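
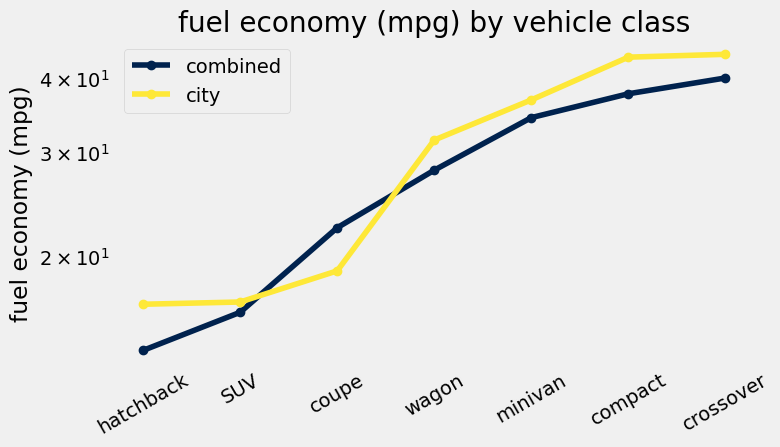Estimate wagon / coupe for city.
≈ 1.5×

wagon ≈ 30, coupe ≈ 20; 30/20 ≈ 1.5.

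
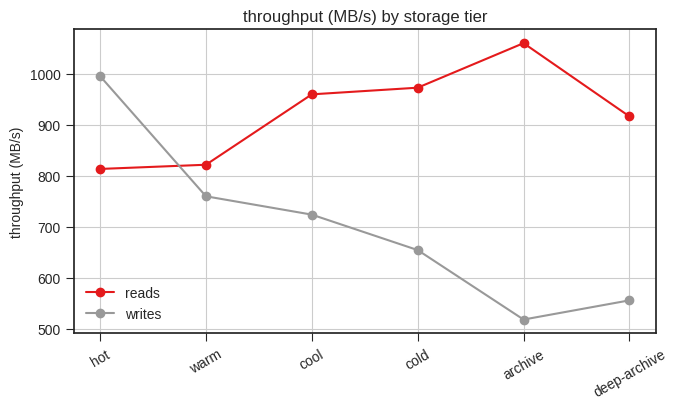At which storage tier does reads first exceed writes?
warm

hot: reads ≈ 800 vs writes ≈ 1000 (not yet); warm: reads ≈ 800 vs writes ≈ 750 (first crossover).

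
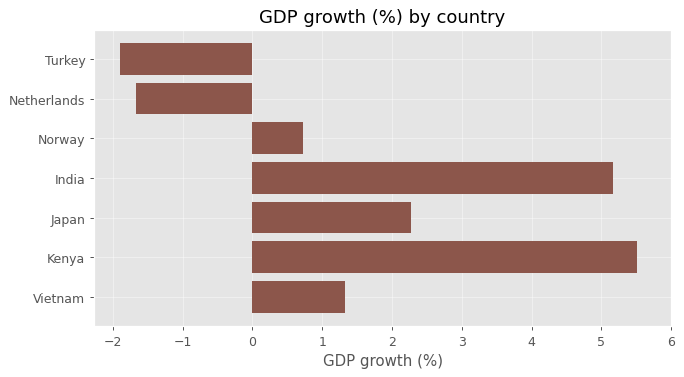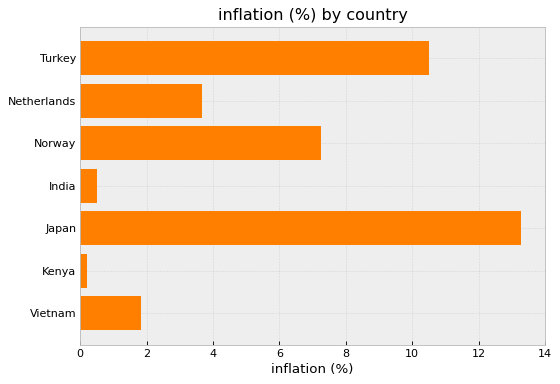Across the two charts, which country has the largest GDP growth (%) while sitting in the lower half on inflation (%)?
Kenya

Chart 2 median inflation (%) ≈ 4; below-median countries: India, Kenya, Vietnam. Among those, Kenya has the highest GDP growth (%) (≈ 6).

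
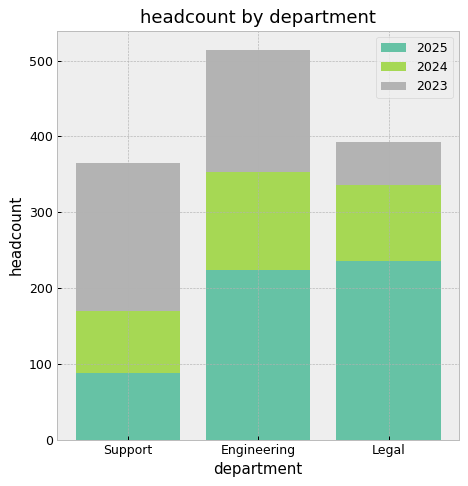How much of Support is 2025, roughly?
2025 top ≈ 100, bottom ≈ 0; segment ≈ 100.

≈ 100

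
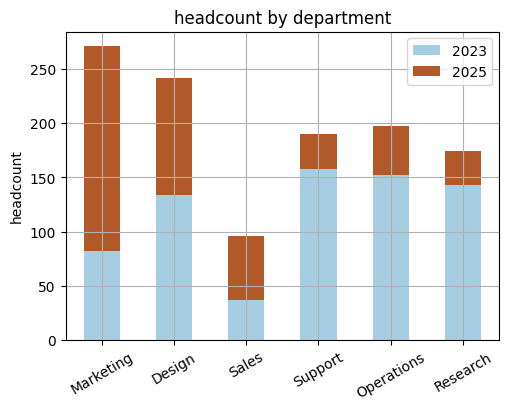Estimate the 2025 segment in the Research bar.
2025 top ≈ 175, bottom ≈ 150; segment ≈ 25.

≈ 25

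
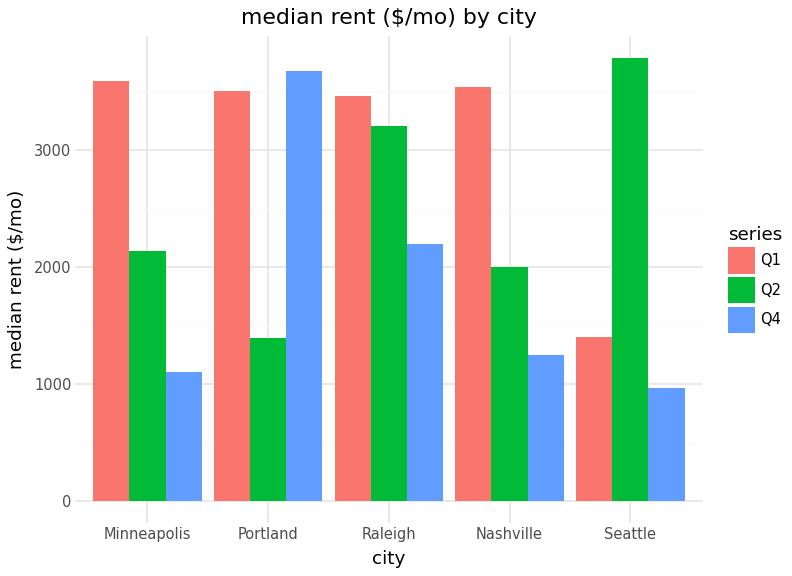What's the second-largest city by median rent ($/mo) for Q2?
Top 3 for Q2: Seattle ≈ 4000, Raleigh ≈ 3000, Minneapolis ≈ 2000.

Raleigh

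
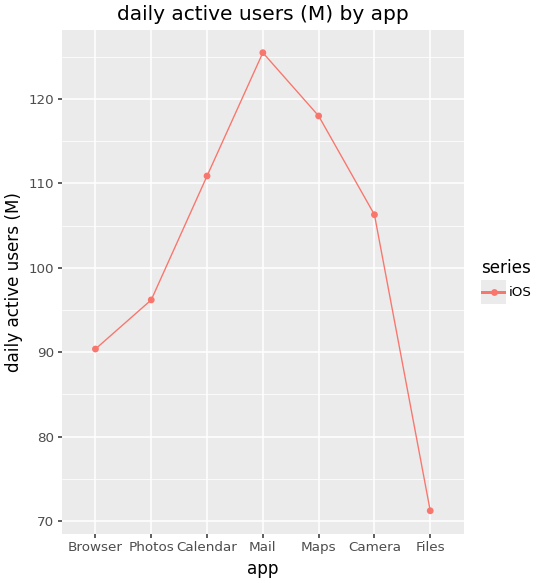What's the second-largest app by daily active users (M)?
Maps

Top 3: Mail ≈ 125, Maps ≈ 120, Calendar ≈ 110.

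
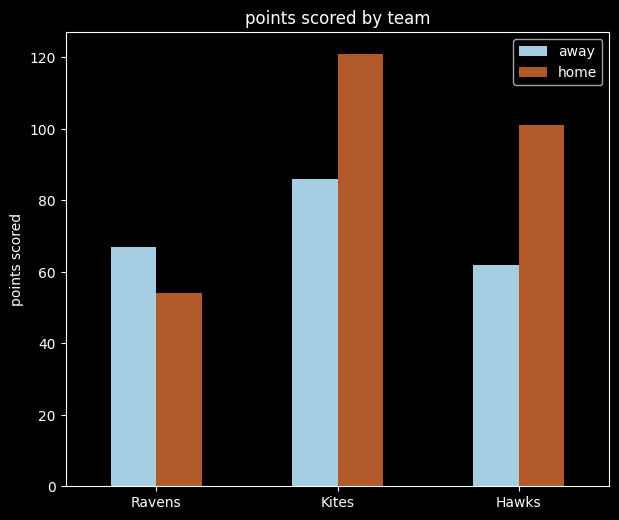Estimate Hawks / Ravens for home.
≈ 1.67×

Hawks ≈ 100, Ravens ≈ 60; 100/60 ≈ 1.67.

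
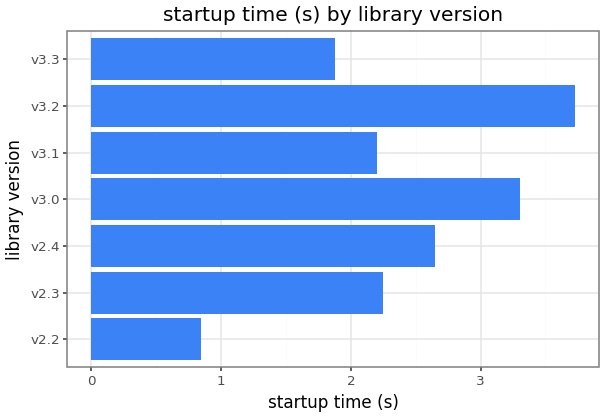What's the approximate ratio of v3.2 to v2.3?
≈ 1.75×

v3.2 ≈ 3.5, v2.3 ≈ 2.0; 3.5/2.0 ≈ 1.75.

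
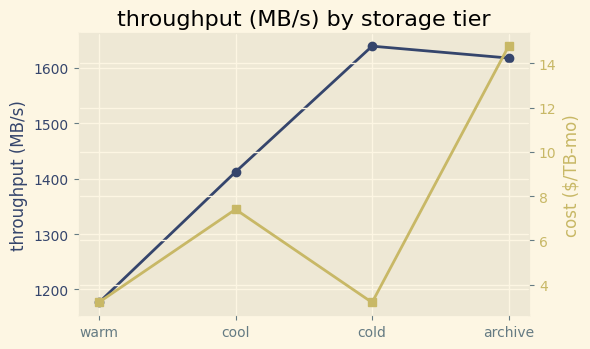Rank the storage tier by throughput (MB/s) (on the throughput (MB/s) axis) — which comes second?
archive

Top 3 (on the throughput (MB/s) axis): cold ≈ 1650, archive ≈ 1600, cool ≈ 1400.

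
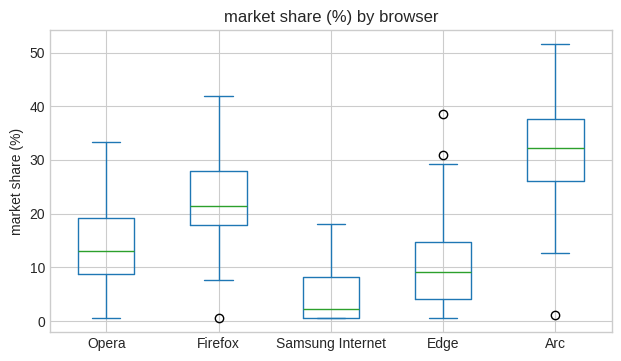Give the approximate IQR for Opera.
Q3 ≈ 20, Q1 ≈ 10; IQR ≈ 10.

≈ 10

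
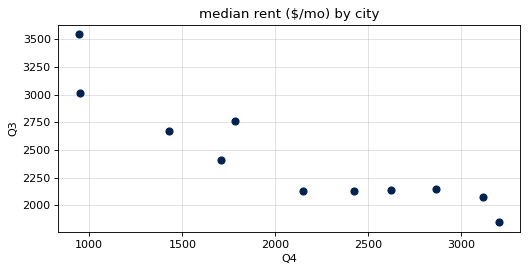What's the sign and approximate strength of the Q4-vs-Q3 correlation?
Points are negatively correlated; strong (|r| ≈ 0.9).

negative, strong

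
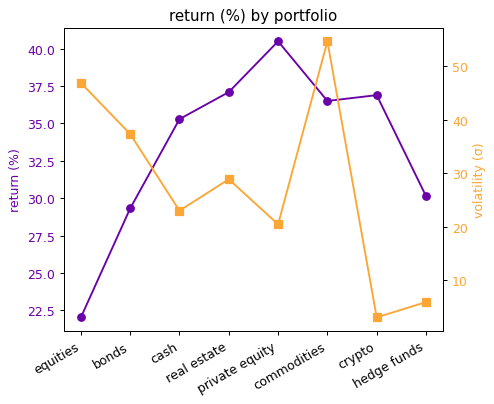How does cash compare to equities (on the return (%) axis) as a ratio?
≈ 1.64×

cash ≈ 36, equities ≈ 22; 36/22 ≈ 1.64.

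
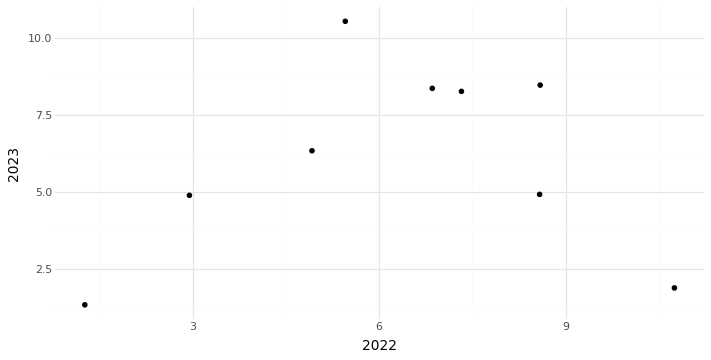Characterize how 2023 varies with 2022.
no clear correlation

Points are roughly uncorrelated; weak (|r| ≈ 0.2).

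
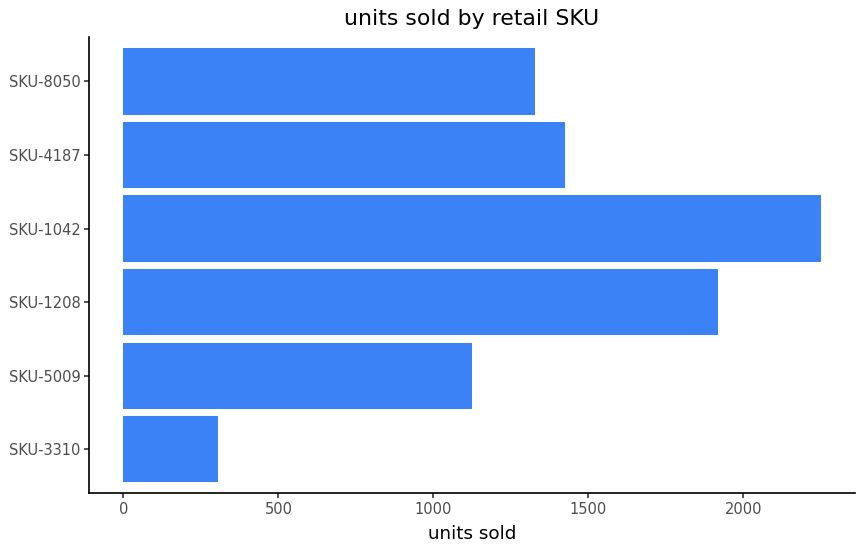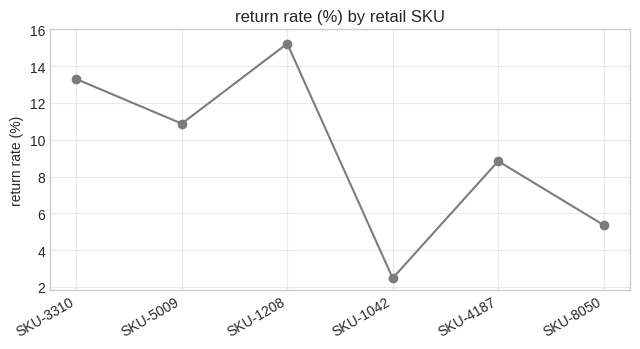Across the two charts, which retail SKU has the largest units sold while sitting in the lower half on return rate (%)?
SKU-1042

Chart 2 median return rate (%) ≈ 10; below-median retail SKUs: SKU-1042, SKU-4187, SKU-8050. Among those, SKU-1042 has the highest units sold (≈ 2000).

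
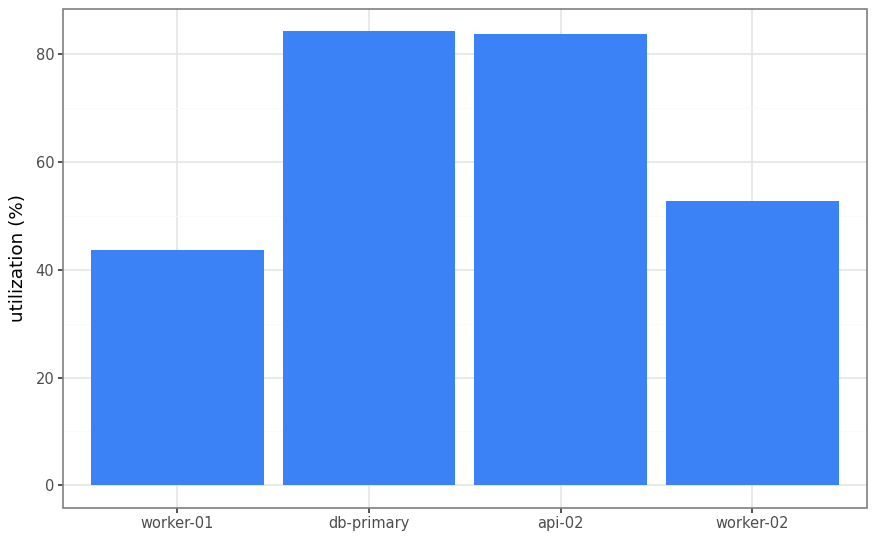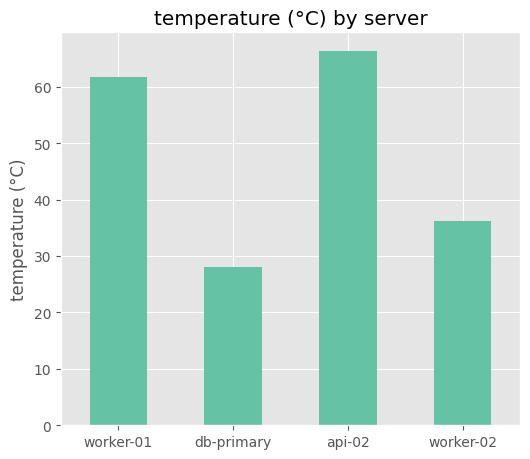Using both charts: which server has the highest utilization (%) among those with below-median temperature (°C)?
Chart 2 median temperature (°C) ≈ 50; below-median servers: db-primary, worker-02. Among those, db-primary has the highest utilization (%) (≈ 80).

db-primary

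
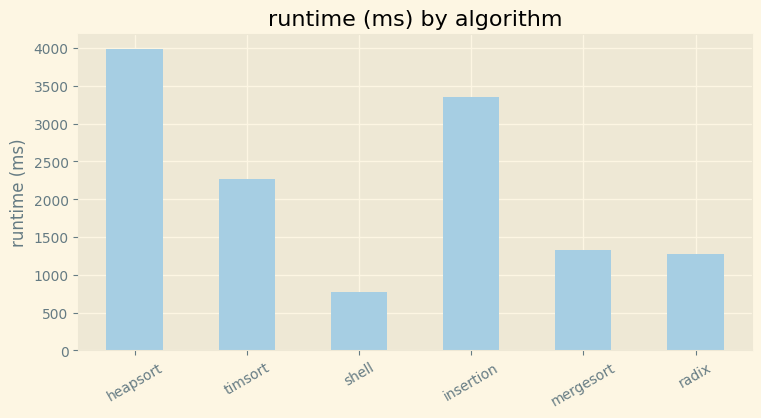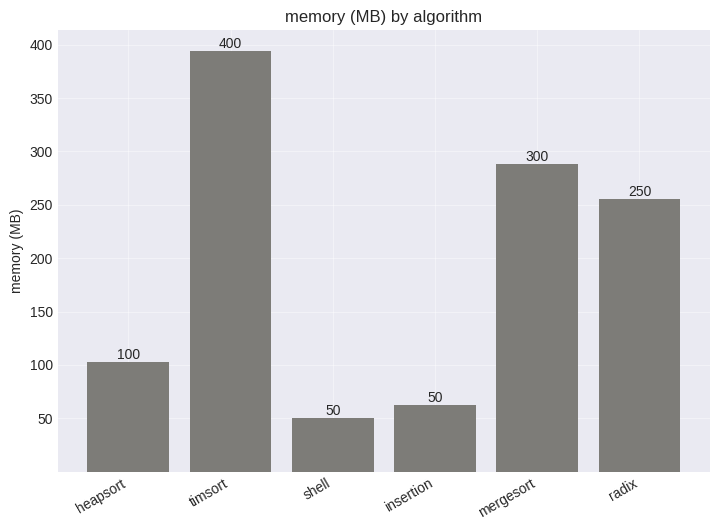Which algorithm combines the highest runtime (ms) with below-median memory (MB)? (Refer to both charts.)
Chart 2 median memory (MB) ≈ 200; below-median algorithms: heapsort, shell, insertion. Among those, heapsort has the highest runtime (ms) (≈ 4000).

heapsort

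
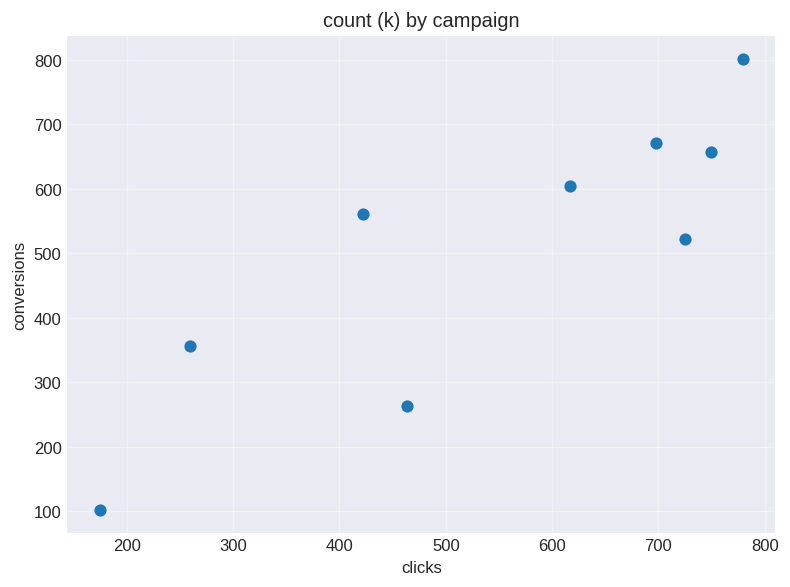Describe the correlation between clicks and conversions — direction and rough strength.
Points are positively correlated; strong (|r| ≈ 0.9).

positive, strong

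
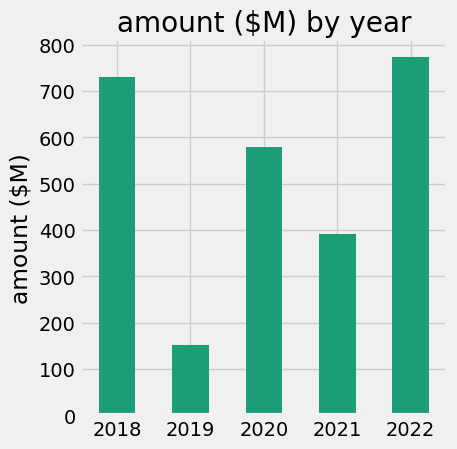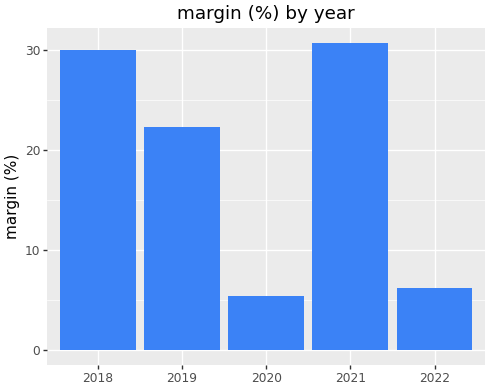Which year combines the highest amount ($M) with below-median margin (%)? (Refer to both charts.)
Chart 2 median margin (%) ≈ 20; below-median years: 2020, 2022. Among those, 2022 has the highest amount ($M) (≈ 800).

2022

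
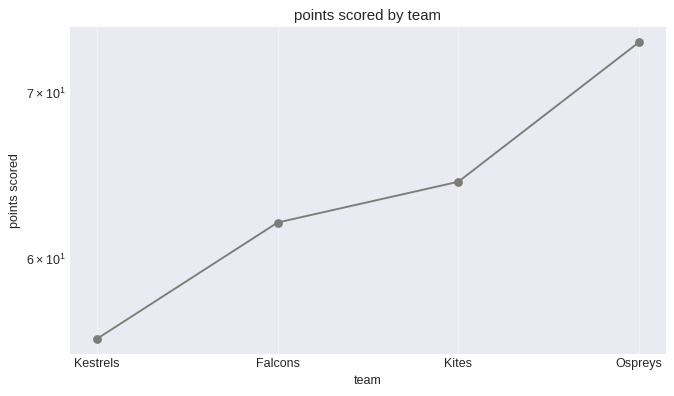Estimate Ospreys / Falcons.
≈ 1.19×

Ospreys ≈ 74, Falcons ≈ 62; 74/62 ≈ 1.19.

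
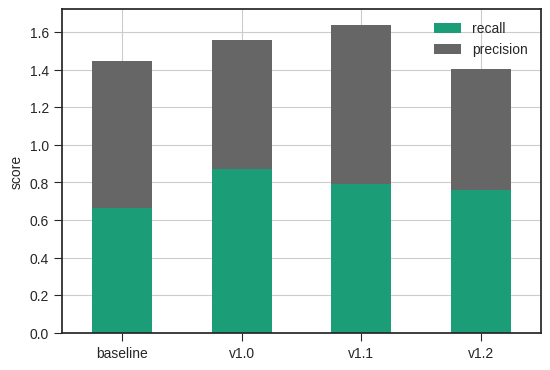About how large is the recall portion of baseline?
≈ 0.6

recall top ≈ 0.6, bottom ≈ 0.0; segment ≈ 0.6.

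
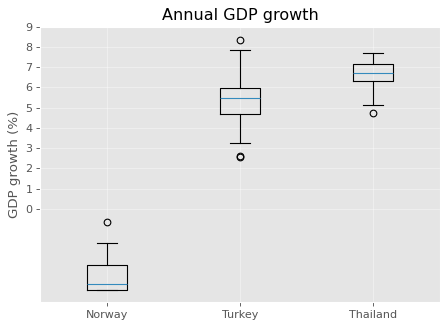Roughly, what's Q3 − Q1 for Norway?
≈ 1

Q3 ≈ -3, Q1 ≈ -4; IQR ≈ 1.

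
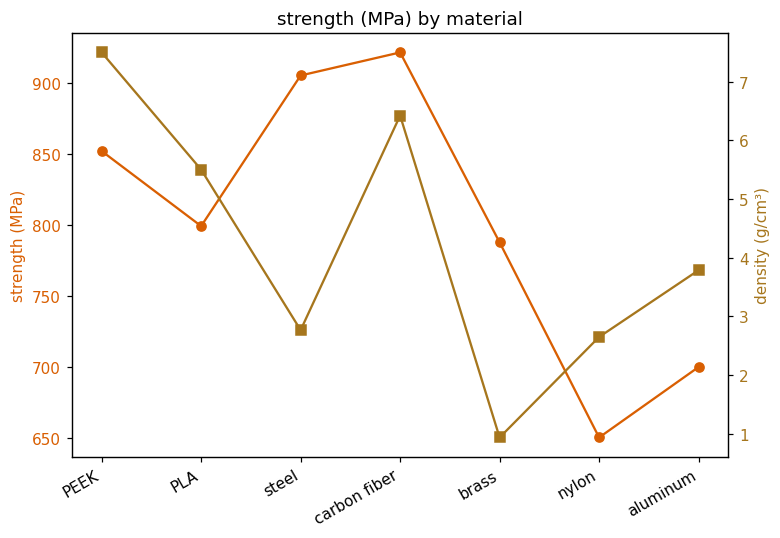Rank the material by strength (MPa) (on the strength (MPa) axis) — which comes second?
steel

Top 3 (on the strength (MPa) axis): carbon fiber ≈ 925, steel ≈ 900, PEEK ≈ 850.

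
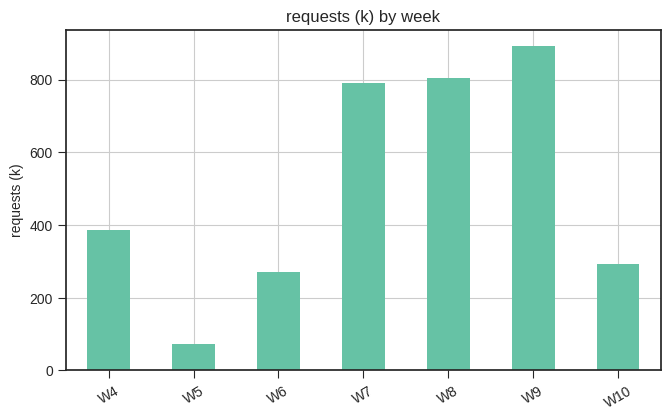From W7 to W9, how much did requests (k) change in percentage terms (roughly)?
W7 ≈ 800, W9 ≈ 900; (900 − 800) / 800 ≈ +12.5%.

≈ +12.5%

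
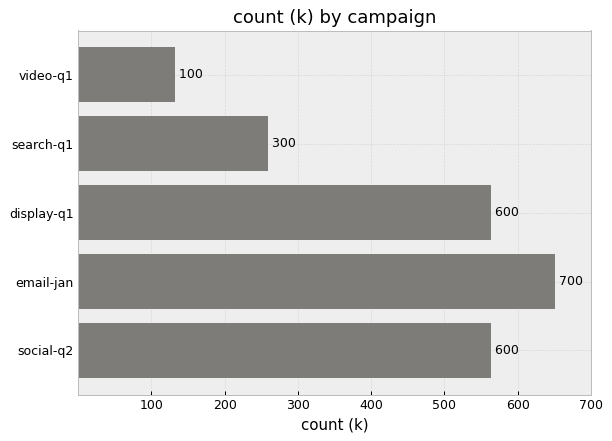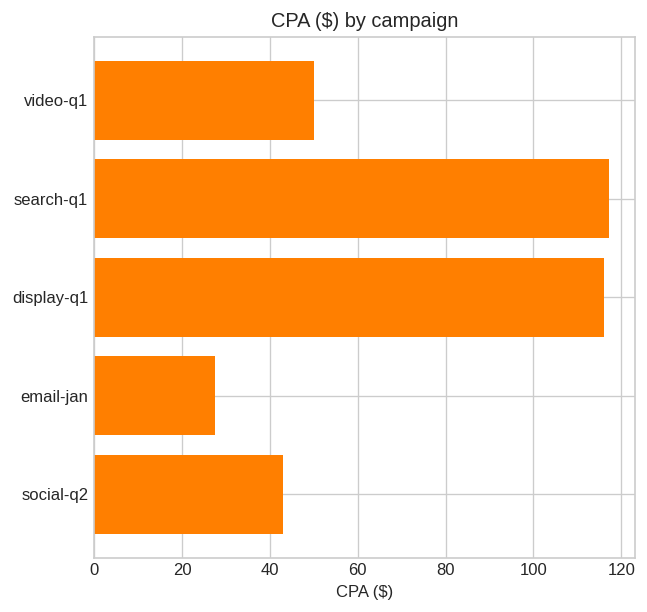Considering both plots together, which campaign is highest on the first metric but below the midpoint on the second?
Chart 2 median CPA ($) ≈ 60; below-median campaigns: email-jan, social-q2. Among those, email-jan has the highest count (k) (≈ 700).

email-jan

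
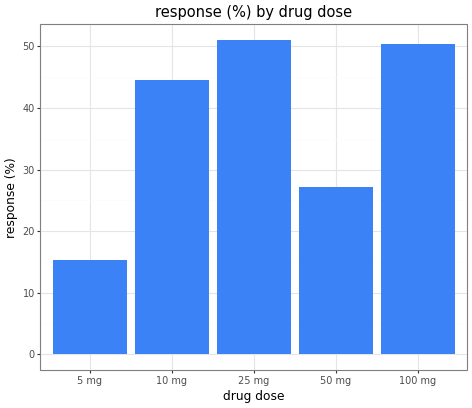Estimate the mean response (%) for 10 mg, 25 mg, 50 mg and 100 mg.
≈ 42

(45 + 50 + 25 + 50) / 4 ≈ 42.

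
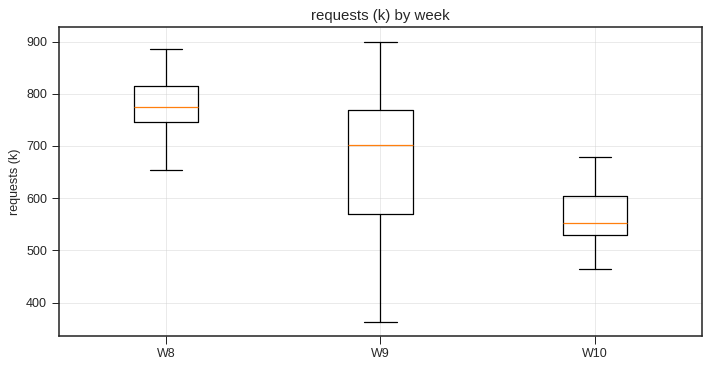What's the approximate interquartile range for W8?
Q3 ≈ 820, Q1 ≈ 740; IQR ≈ 80.

≈ 80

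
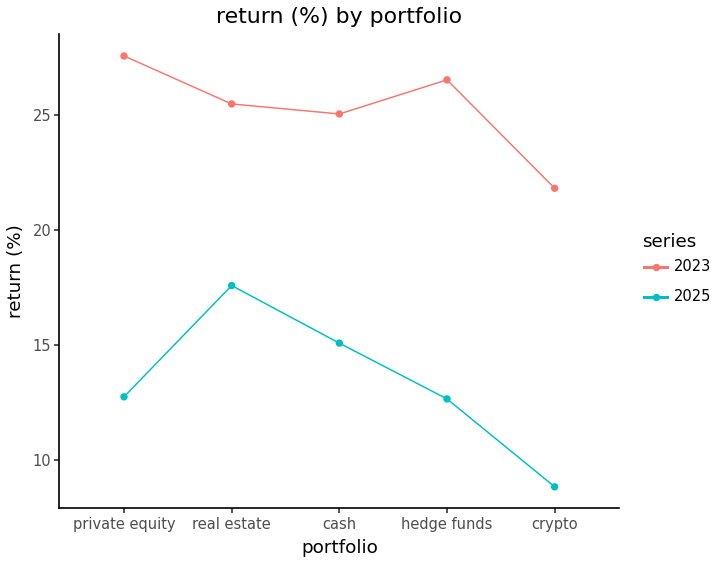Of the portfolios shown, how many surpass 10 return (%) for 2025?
4

Above 10: private equity, real estate, cash, hedge funds.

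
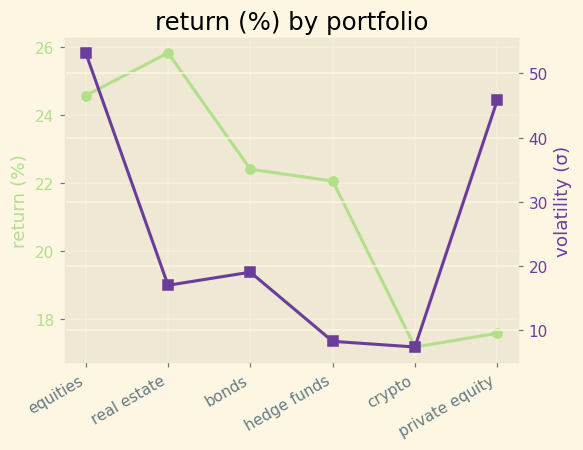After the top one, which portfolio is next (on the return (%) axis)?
Top 3 (on the return (%) axis): real estate ≈ 26, equities ≈ 25, bonds ≈ 22.

equities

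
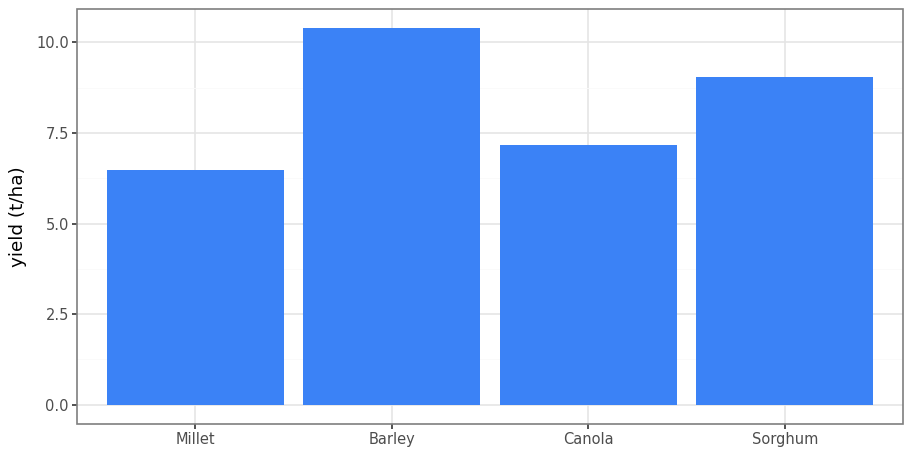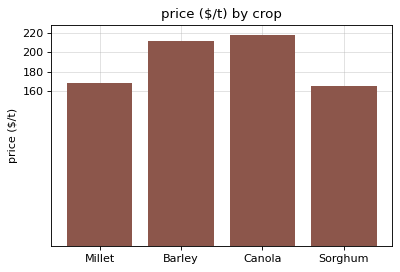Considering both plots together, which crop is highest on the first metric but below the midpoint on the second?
Chart 2 median price ($/t) ≈ 180; below-median crops: Millet, Sorghum. Among those, Sorghum has the highest yield (t/ha) (≈ 9).

Sorghum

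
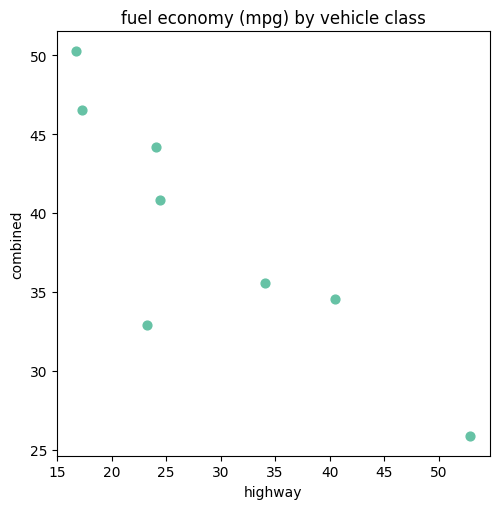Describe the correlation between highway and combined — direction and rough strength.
Points are negatively correlated; strong (|r| ≈ 0.9).

negative, strong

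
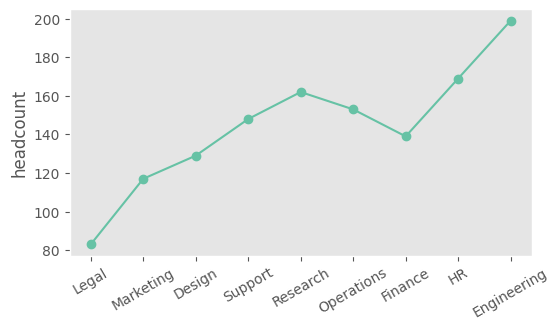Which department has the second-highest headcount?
Top 3: Engineering ≈ 200, HR ≈ 170, Research ≈ 160.

HR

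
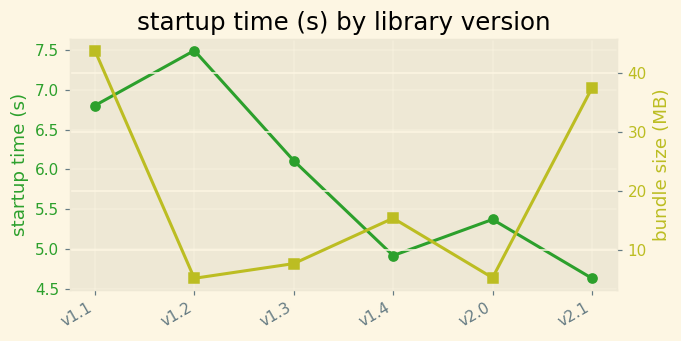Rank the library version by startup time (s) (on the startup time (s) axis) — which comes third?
Top 4 (on the startup time (s) axis): v1.2 ≈ 7.5, v1.1 ≈ 7.0, v1.3 ≈ 6.0, v2.0 ≈ 5.5.

v1.3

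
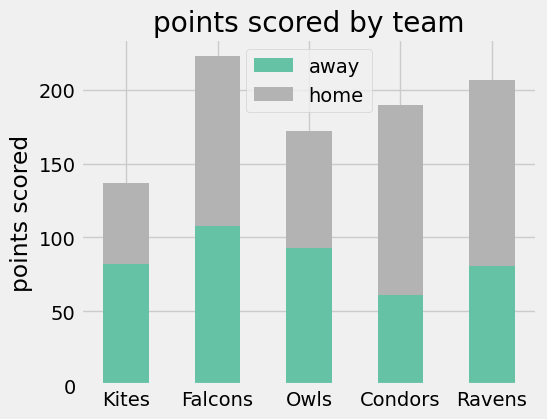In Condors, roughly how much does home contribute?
≈ 140

home top ≈ 200, bottom ≈ 60; segment ≈ 140.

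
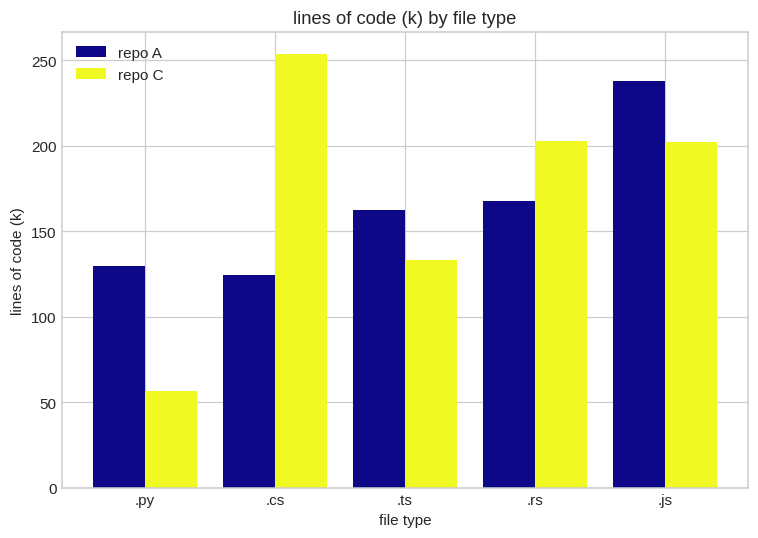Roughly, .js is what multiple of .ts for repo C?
.js ≈ 200, .ts ≈ 125; 200/125 ≈ 1.6.

≈ 1.6×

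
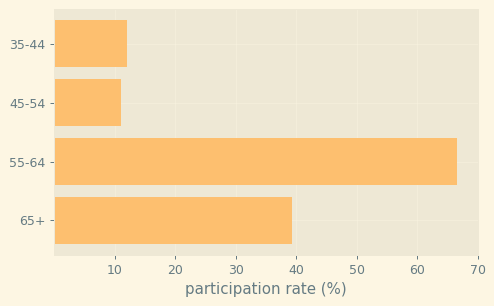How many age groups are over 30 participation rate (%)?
Above 30: 55-64, 65+.

2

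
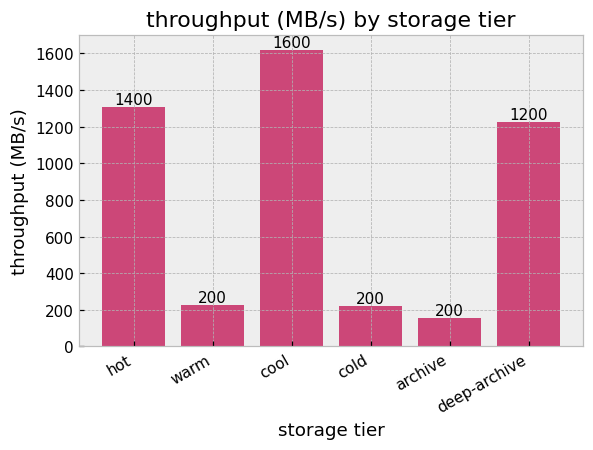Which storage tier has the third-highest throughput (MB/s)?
Top 4: cool ≈ 1600, hot ≈ 1400, deep-archive ≈ 1200, warm ≈ 200.

deep-archive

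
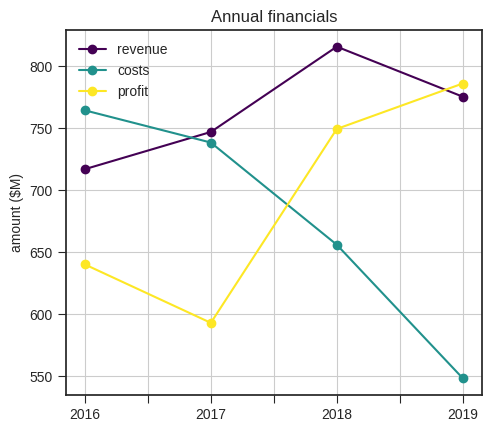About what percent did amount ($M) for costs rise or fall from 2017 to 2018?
≈ -13.3%

2017 ≈ 750, 2018 ≈ 650; (650 − 750) / 750 ≈ -13.3%.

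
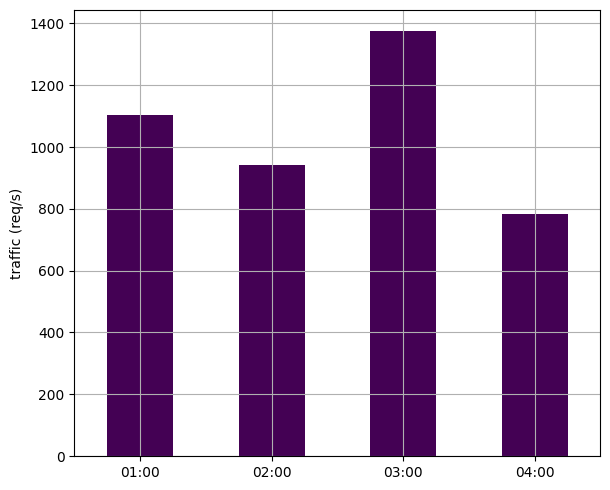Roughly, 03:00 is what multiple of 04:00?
≈ 1.75×

03:00 ≈ 1400, 04:00 ≈ 800; 1400/800 ≈ 1.75.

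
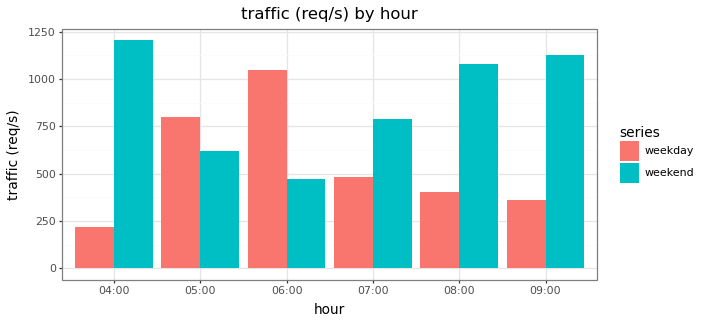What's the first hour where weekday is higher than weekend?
05:00

04:00: weekday ≈ 200 vs weekend ≈ 1200 (not yet); 05:00: weekday ≈ 800 vs weekend ≈ 600 (first crossover).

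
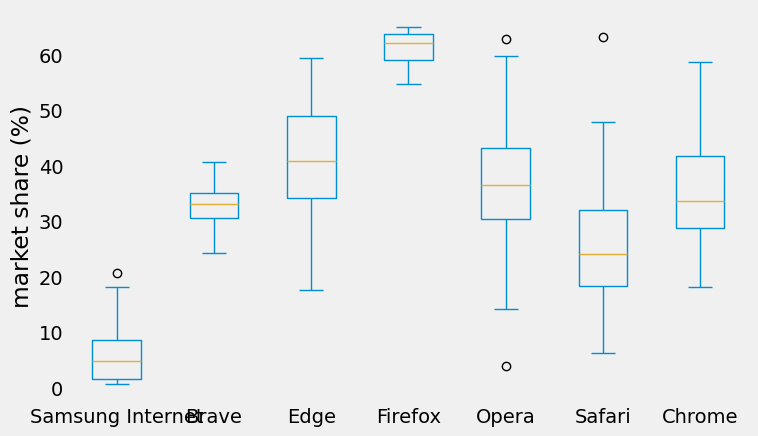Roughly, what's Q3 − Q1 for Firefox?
Q3 ≈ 65, Q1 ≈ 60; IQR ≈ 5.

≈ 5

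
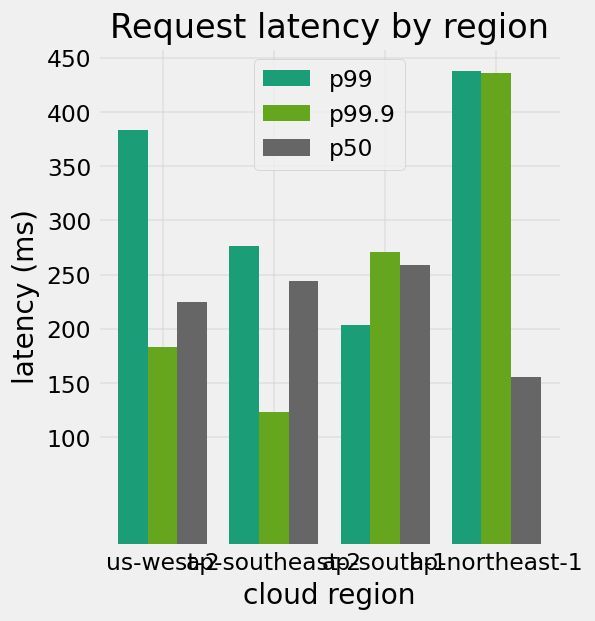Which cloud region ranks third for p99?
ap-southeast-2

Top 4 for p99: ap-northeast-1 ≈ 450, us-west-2 ≈ 400, ap-southeast-2 ≈ 300, ap-south-1 ≈ 200.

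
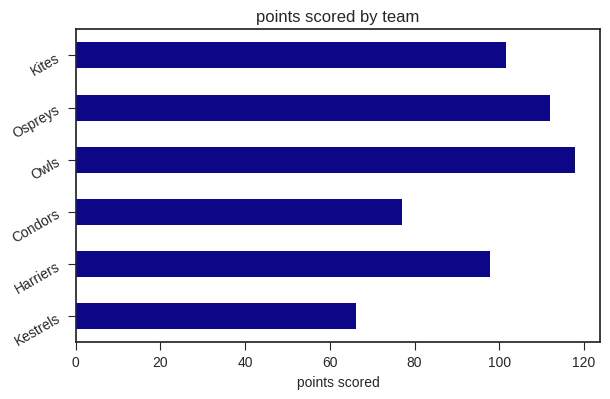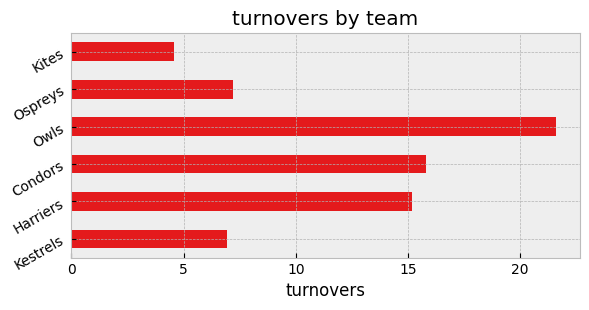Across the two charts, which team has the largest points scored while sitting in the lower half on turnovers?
Ospreys

Chart 2 median turnovers ≈ 12; below-median teams: Kestrels, Ospreys, Kites. Among those, Ospreys has the highest points scored (≈ 120).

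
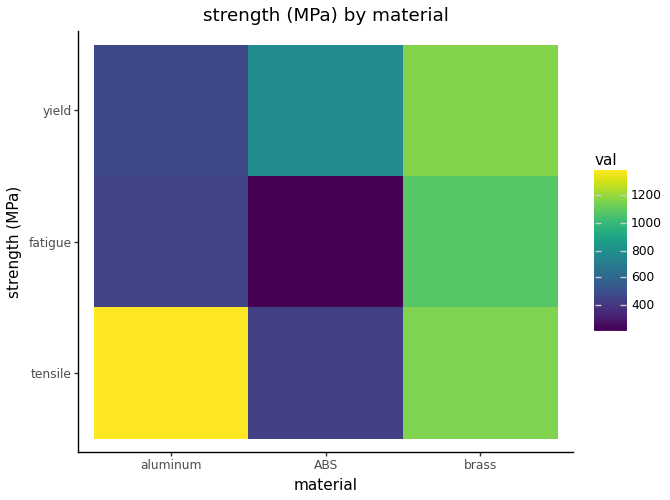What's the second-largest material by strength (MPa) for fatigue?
aluminum

Top 3 for fatigue: brass ≈ 1100, aluminum ≈ 500, ABS ≈ 200.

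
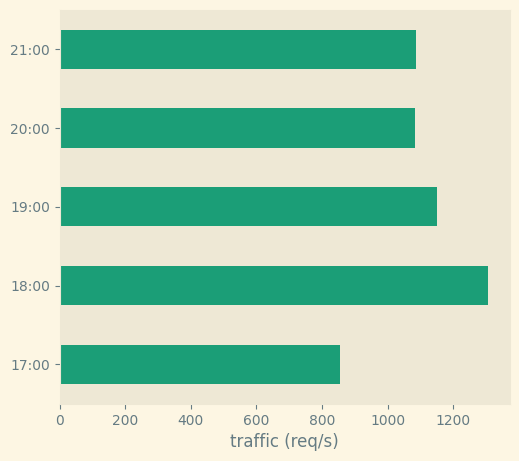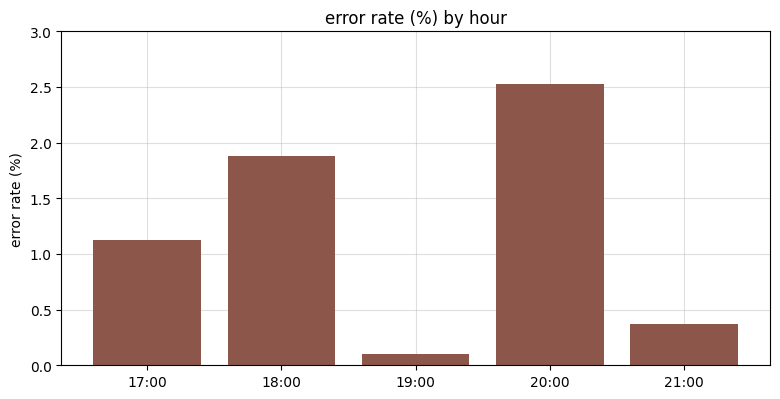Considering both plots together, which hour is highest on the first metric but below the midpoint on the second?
19:00

Chart 2 median error rate (%) ≈ 1; below-median hours: 19:00, 21:00. Among those, 19:00 has the highest traffic (req/s) (≈ 1200).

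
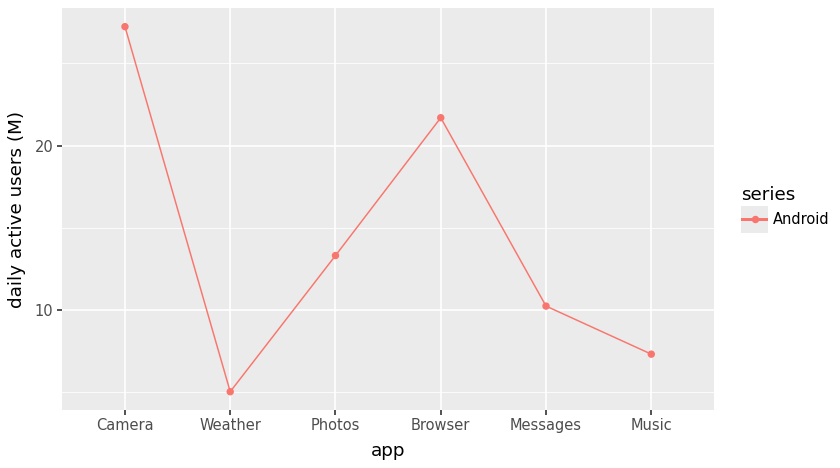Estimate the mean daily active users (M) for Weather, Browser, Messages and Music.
(6 + 22 + 10 + 8) / 4 ≈ 12.

≈ 12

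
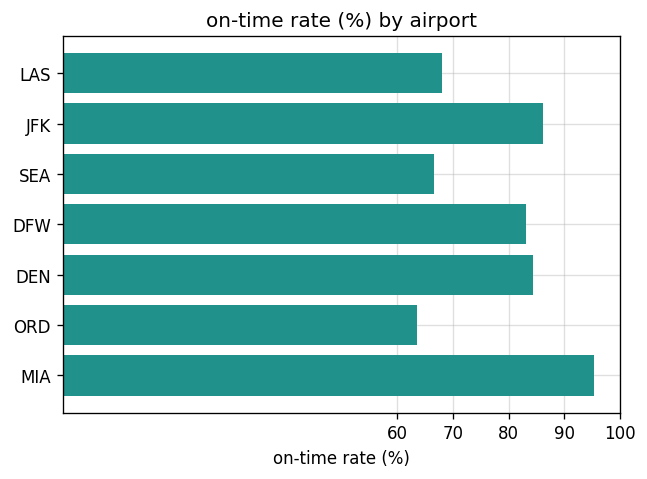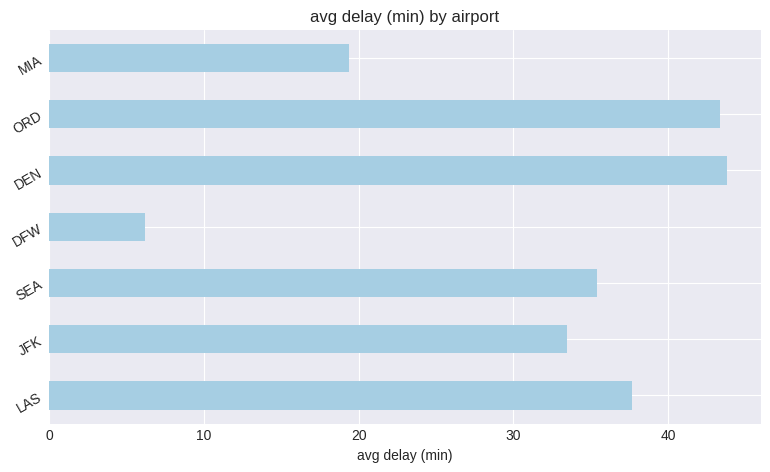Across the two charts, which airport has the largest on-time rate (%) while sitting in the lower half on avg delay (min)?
Chart 2 median avg delay (min) ≈ 35; below-median airports: JFK, DFW, MIA. Among those, MIA has the highest on-time rate (%) (≈ 100).

MIA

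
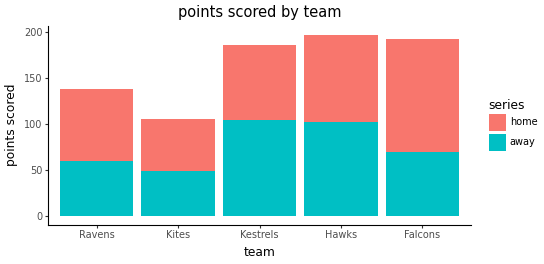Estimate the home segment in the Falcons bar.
≈ 140

home top ≈ 200, bottom ≈ 60; segment ≈ 140.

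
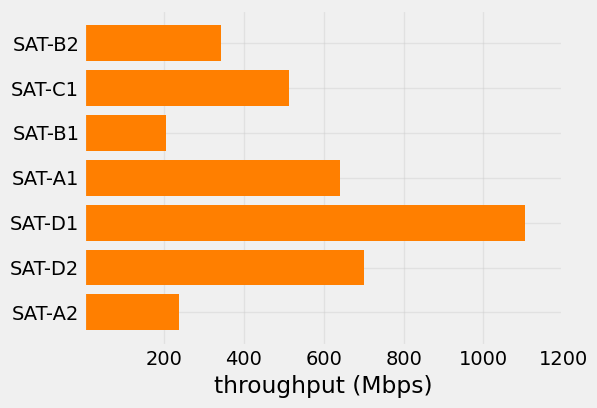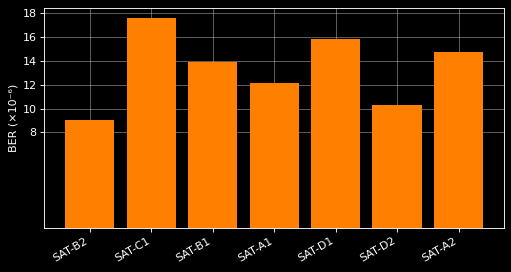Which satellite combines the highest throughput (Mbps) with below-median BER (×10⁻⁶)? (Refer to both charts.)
Chart 2 median BER (×10⁻⁶) ≈ 14; below-median satellites: SAT-B2, SAT-A1, SAT-D2. Among those, SAT-D2 has the highest throughput (Mbps) (≈ 800).

SAT-D2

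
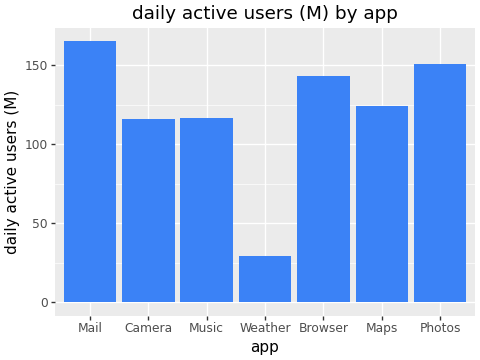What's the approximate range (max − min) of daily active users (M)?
≈ 140

Max Mail ≈ 160, min Weather ≈ 20; range ≈ 140.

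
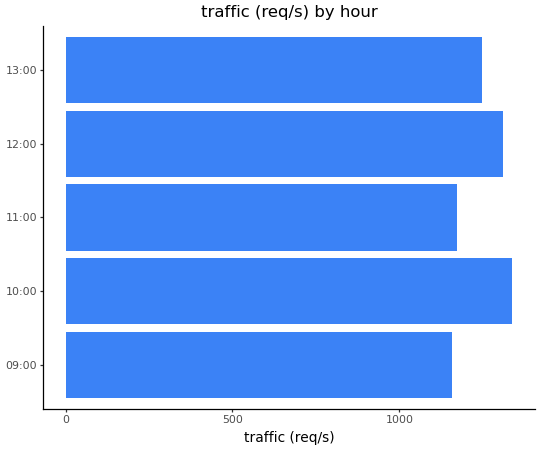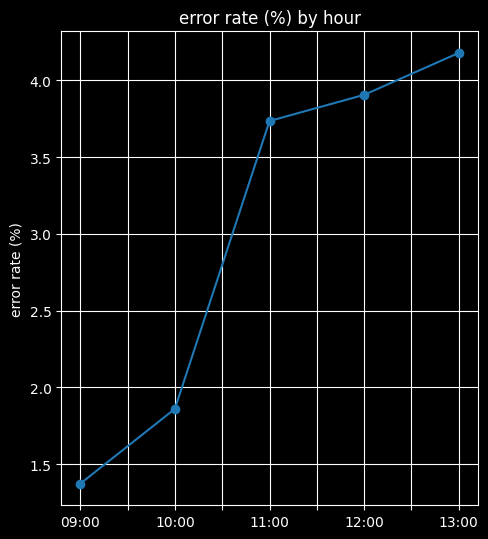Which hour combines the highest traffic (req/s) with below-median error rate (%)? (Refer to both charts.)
Chart 2 median error rate (%) ≈ 3.5; below-median hours: 09:00, 10:00. Among those, 10:00 has the highest traffic (req/s) (≈ 1400).

10:00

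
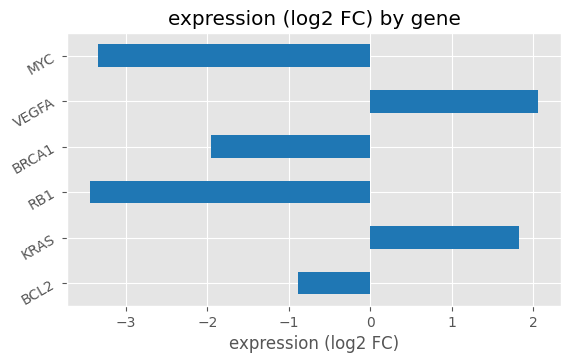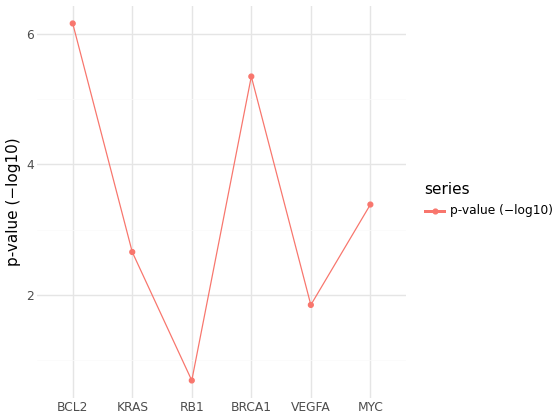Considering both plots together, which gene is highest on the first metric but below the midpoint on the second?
Chart 2 median p-value (−log10) ≈ 3; below-median genes: KRAS, RB1, VEGFA. Among those, VEGFA has the highest expression (log2 FC) (≈ 2).

VEGFA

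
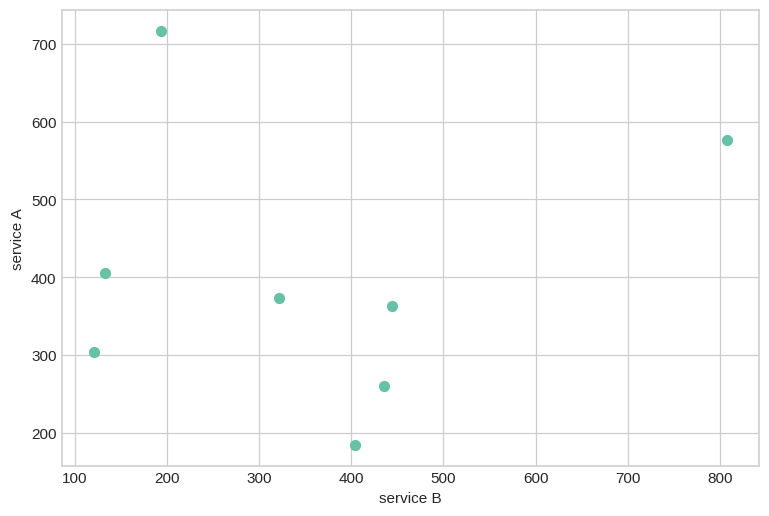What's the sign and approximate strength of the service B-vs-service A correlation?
no clear correlation

Points are roughly uncorrelated; weak (|r| ≈ 0.1).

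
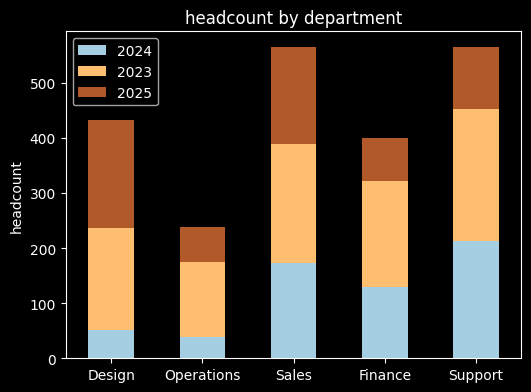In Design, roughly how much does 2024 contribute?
≈ 50

2024 top ≈ 50, bottom ≈ 0; segment ≈ 50.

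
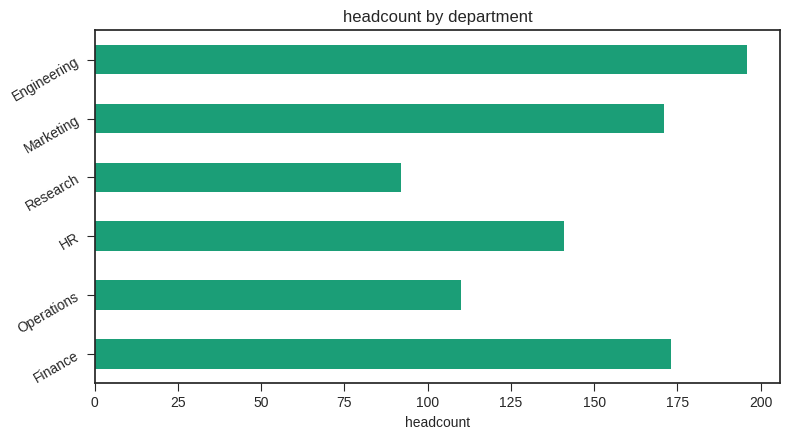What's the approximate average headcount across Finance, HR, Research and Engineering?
≈ 155

(180 + 140 + 100 + 200) / 4 ≈ 155.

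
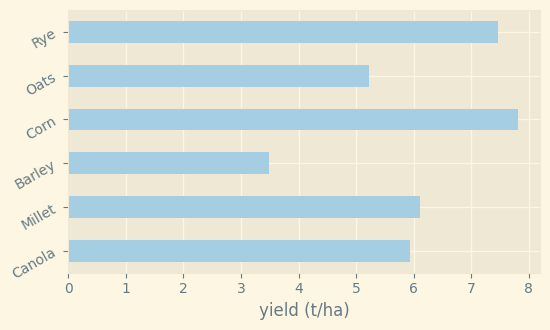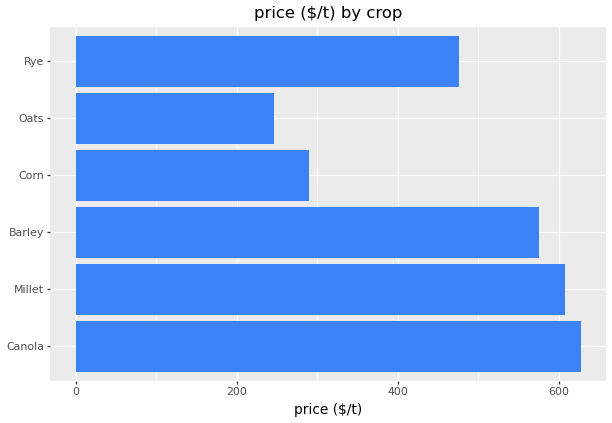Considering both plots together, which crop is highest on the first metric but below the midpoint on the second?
Chart 2 median price ($/t) ≈ 500; below-median crops: Corn, Oats, Rye. Among those, Corn has the highest yield (t/ha) (≈ 8).

Corn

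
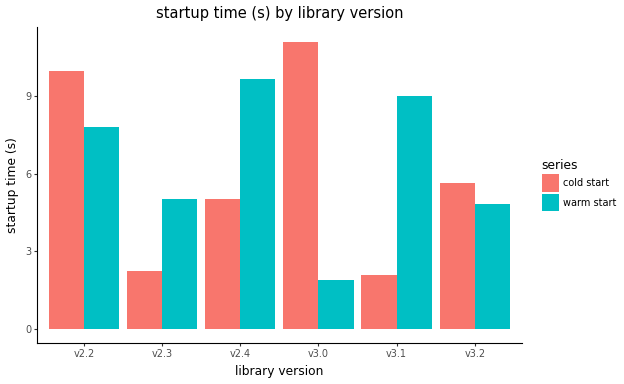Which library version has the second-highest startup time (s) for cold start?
v2.2

Top 3 for cold start: v3.0 ≈ 11, v2.2 ≈ 10, v3.2 ≈ 6.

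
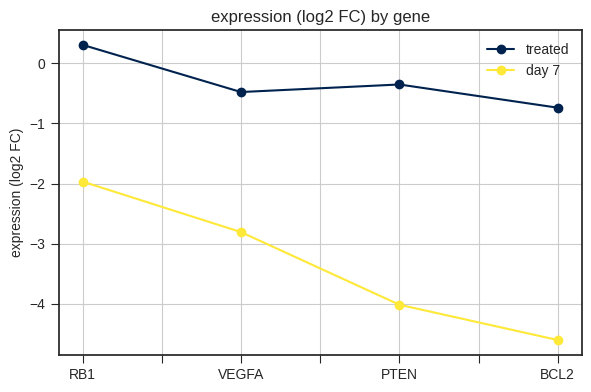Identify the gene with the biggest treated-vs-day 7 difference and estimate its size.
BCL2, ≈ 4.0 log2 FC

BCL2: treated ≈ -0.5, day 7 ≈ -4.5 → gap ≈ 4.0. Next-largest (PTEN) is only ≈ 3.5.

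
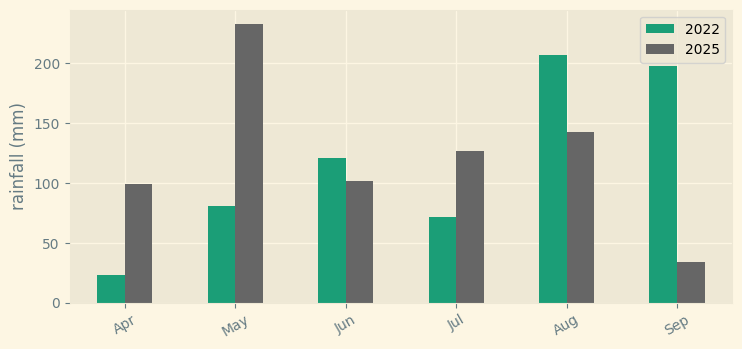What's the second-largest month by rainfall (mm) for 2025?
Top 3 for 2025: May ≈ 240, Aug ≈ 140, Jul ≈ 120.

Aug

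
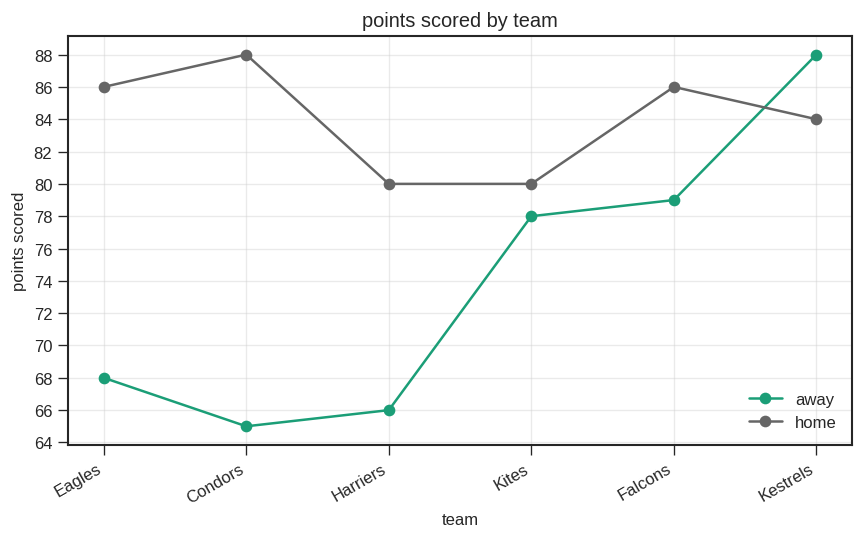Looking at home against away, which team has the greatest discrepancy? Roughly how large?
Condors: home ≈ 88, away ≈ 64 → gap ≈ 24. Next-largest (Eagles) is only ≈ 18.

Condors, ≈ 24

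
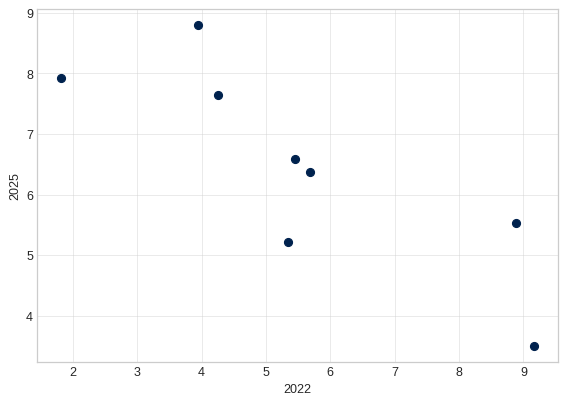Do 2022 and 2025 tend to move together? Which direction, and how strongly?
Points are negatively correlated; strong (|r| ≈ 0.8).

negative, strong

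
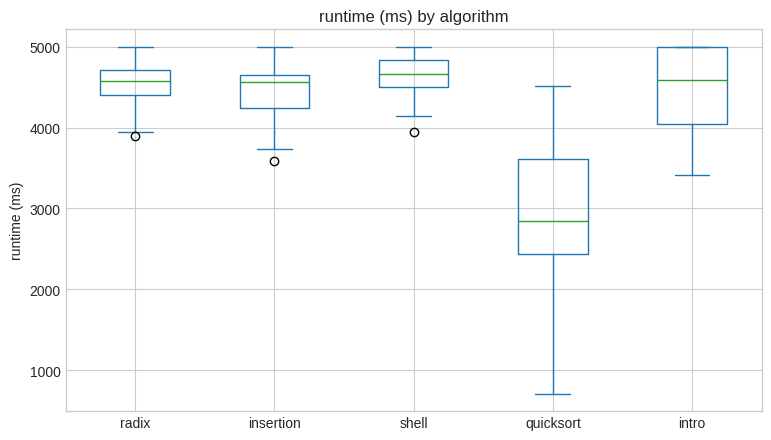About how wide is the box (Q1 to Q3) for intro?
≈ 1000

Q3 ≈ 5000, Q1 ≈ 4000; IQR ≈ 1000.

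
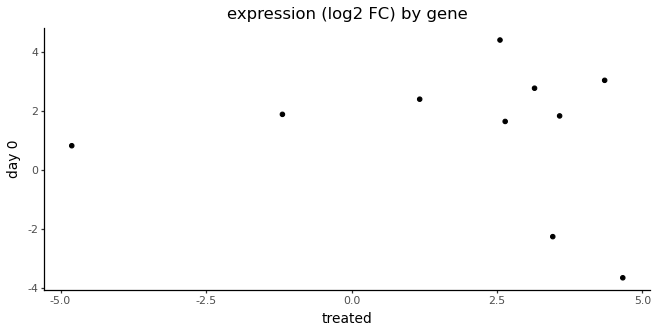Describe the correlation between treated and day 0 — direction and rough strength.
no clear correlation

Points are roughly uncorrelated; weak (|r| ≈ 0.1).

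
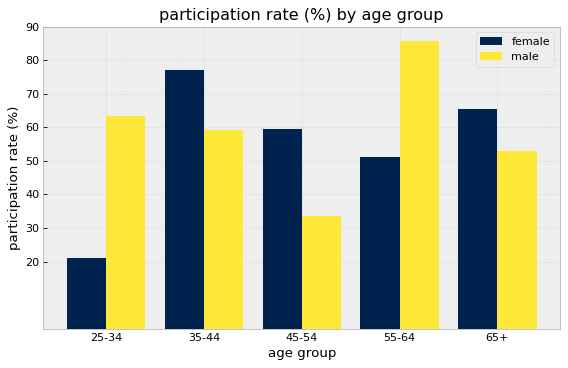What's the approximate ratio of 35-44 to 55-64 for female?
35-44 ≈ 80, 55-64 ≈ 50; 80/50 ≈ 1.6.

≈ 1.6×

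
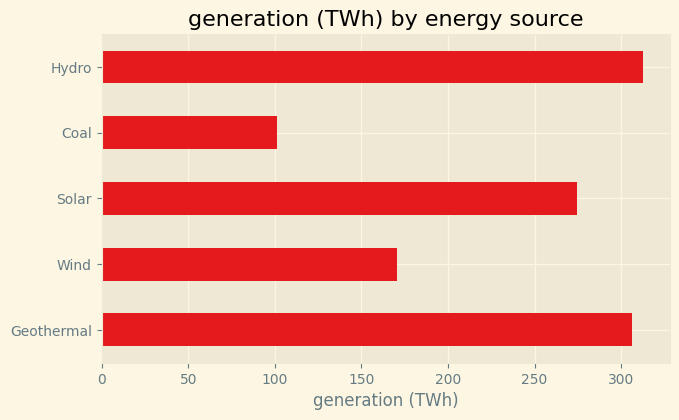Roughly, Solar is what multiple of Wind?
≈ 1.67×

Solar ≈ 250, Wind ≈ 150; 250/150 ≈ 1.67.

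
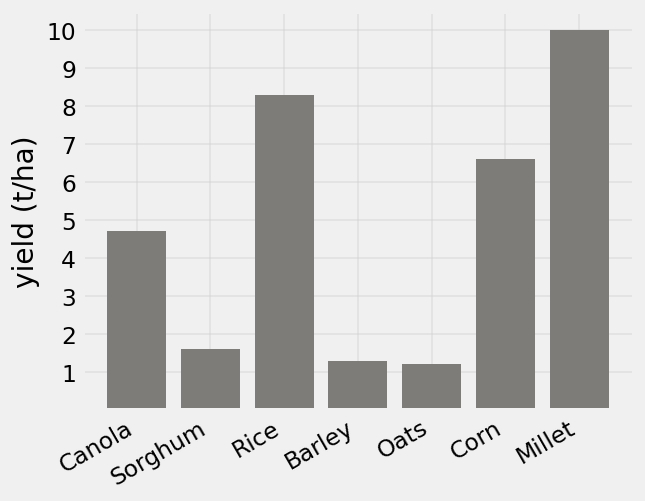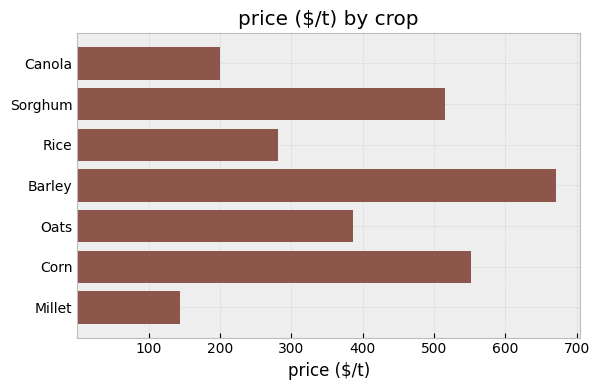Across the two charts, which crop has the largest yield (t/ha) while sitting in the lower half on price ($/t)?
Chart 2 median price ($/t) ≈ 400; below-median crops: Canola, Rice, Millet. Among those, Millet has the highest yield (t/ha) (≈ 10).

Millet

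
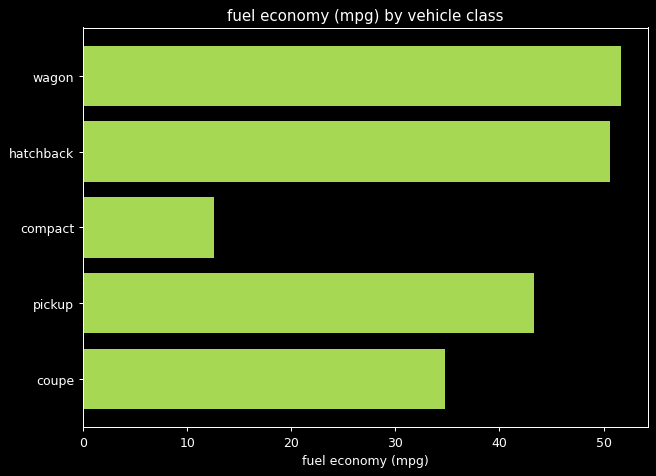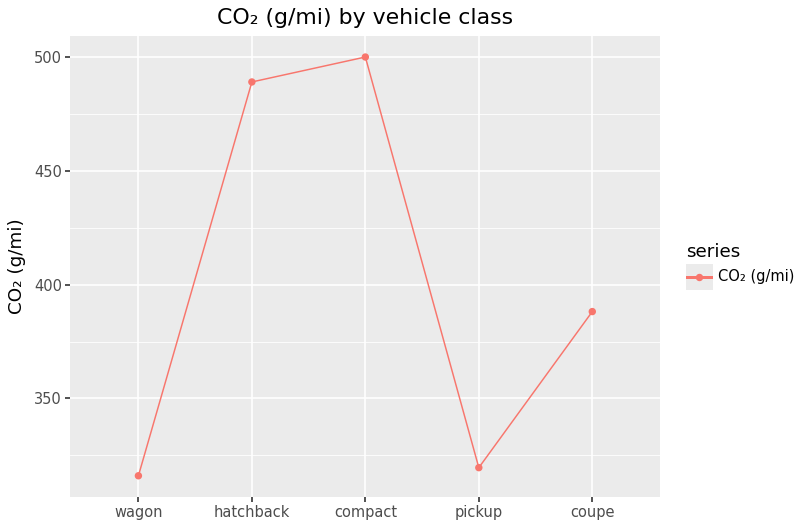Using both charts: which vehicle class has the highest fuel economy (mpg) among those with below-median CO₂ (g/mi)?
wagon

Chart 2 median CO₂ (g/mi) ≈ 400; below-median vehicle classes: wagon, pickup. Among those, wagon has the highest fuel economy (mpg) (≈ 50).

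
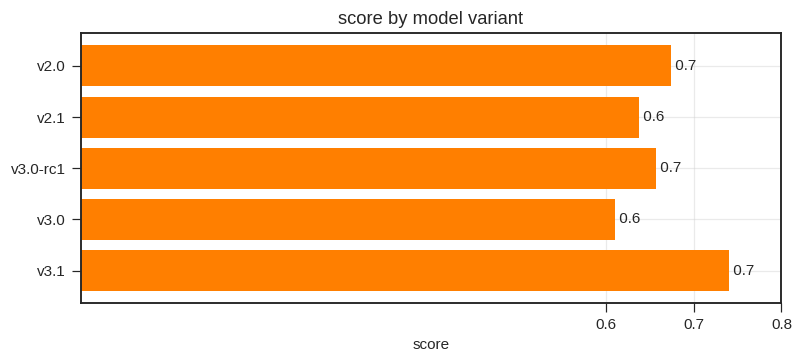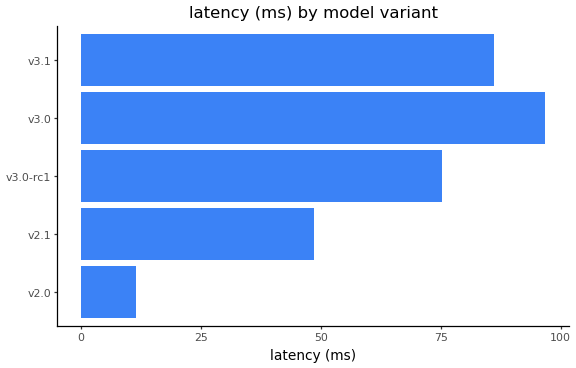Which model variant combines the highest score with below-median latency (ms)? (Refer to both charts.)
Chart 2 median latency (ms) ≈ 80; below-median model variants: v2.0, v2.1. Among those, v2.0 has the highest score (≈ 0.7).

v2.0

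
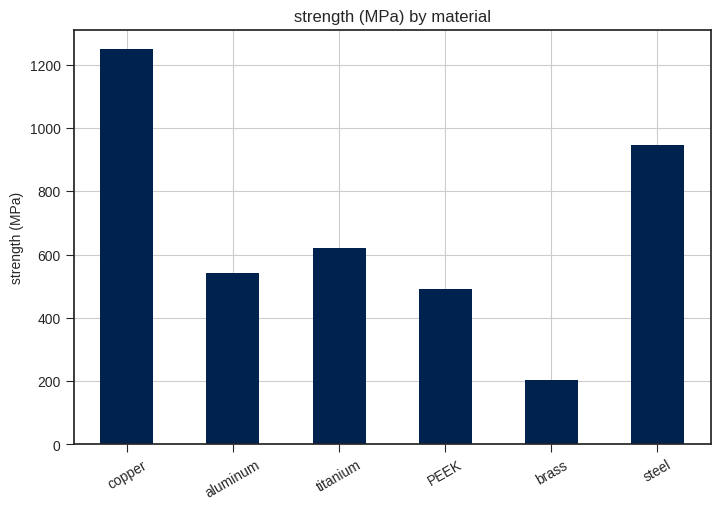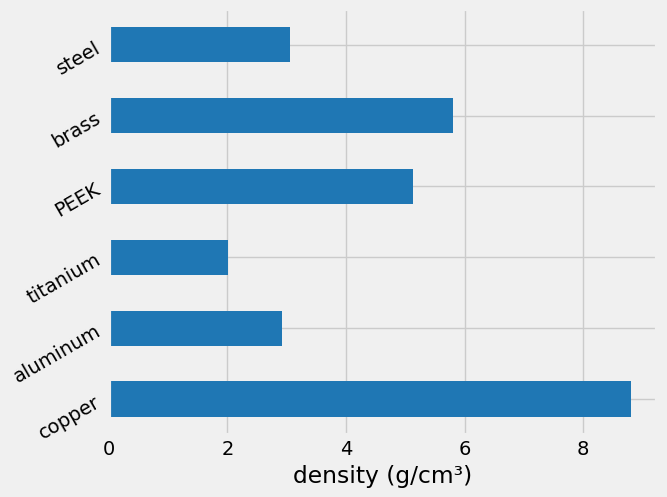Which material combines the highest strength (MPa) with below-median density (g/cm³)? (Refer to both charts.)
Chart 2 median density (g/cm³) ≈ 4; below-median materials: aluminum, titanium, steel. Among those, steel has the highest strength (MPa) (≈ 1000).

steel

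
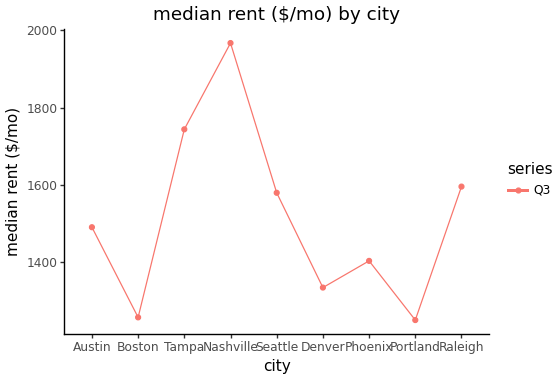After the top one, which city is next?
Top 3: Nashville ≈ 2000, Tampa ≈ 1700, Raleigh ≈ 1600.

Tampa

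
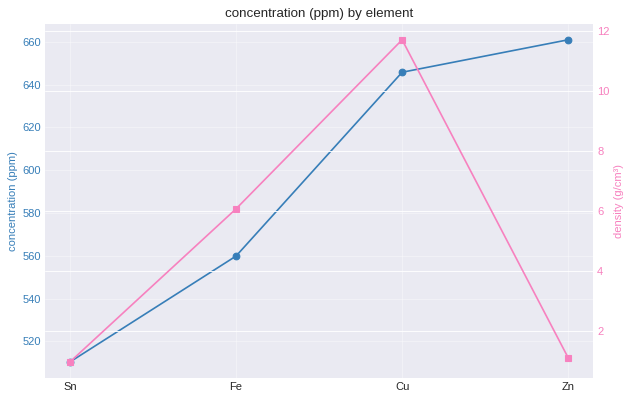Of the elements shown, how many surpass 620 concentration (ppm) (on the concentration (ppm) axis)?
Above 620: Cu, Zn.

2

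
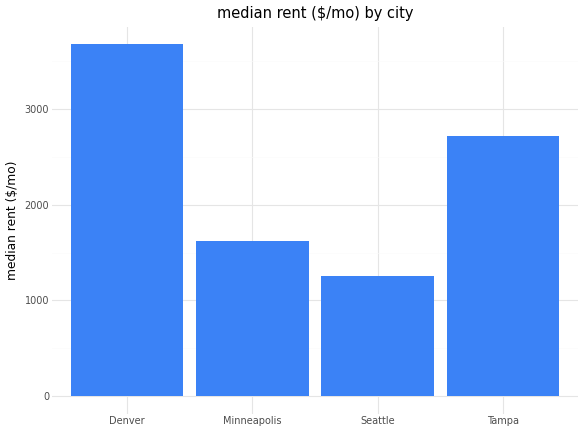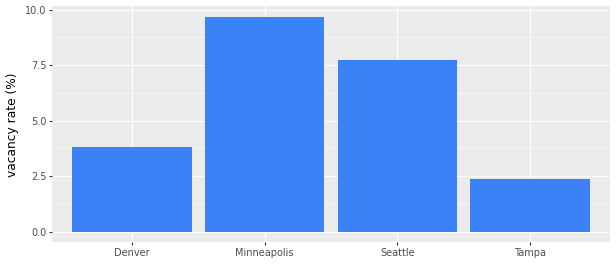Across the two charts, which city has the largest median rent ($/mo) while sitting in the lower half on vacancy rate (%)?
Chart 2 median vacancy rate (%) ≈ 6; below-median cities: Denver, Tampa. Among those, Denver has the highest median rent ($/mo) (≈ 3500).

Denver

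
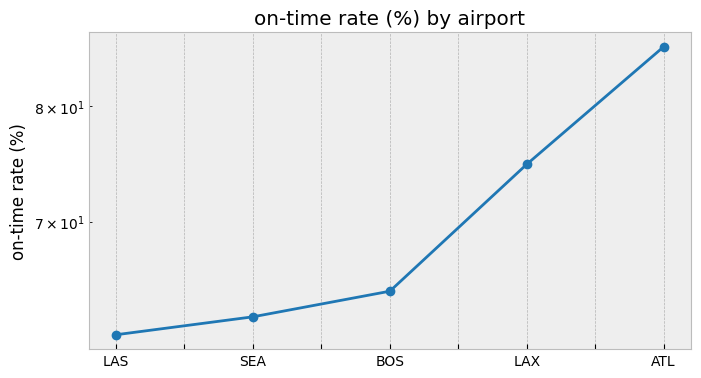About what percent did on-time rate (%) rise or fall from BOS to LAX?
BOS ≈ 65, LAX ≈ 75; (75 − 65) / 65 ≈ +15.4%.

≈ +15.4%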